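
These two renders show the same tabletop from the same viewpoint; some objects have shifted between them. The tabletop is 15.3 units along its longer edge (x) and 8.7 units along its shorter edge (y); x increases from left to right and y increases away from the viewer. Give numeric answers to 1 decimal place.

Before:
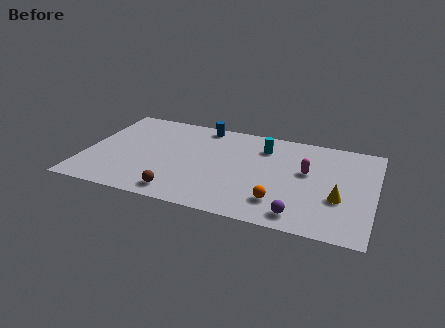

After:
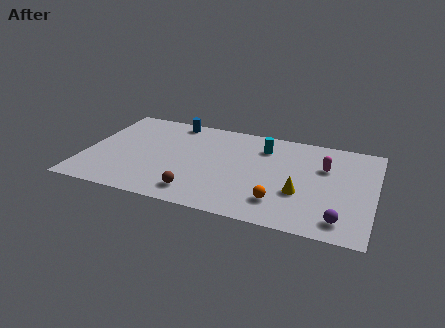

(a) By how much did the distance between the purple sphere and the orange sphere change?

+1.9

The distance was about 1.4 in the first image and 3.3 in the second, so they moved 1.9 units further apart.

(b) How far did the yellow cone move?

2.0

The yellow cone moved from about (13.5, 3.2) to (11.5, 3.1), a distance of √(2.0² + 0.1²) ≈ 2.0.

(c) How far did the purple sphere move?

2.1

The purple sphere moved from about (11.6, 1.2) to (13.7, 1.4), a distance of √(2.1² + 0.2²) ≈ 2.1.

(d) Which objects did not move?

the orange sphere and the cyan cylinder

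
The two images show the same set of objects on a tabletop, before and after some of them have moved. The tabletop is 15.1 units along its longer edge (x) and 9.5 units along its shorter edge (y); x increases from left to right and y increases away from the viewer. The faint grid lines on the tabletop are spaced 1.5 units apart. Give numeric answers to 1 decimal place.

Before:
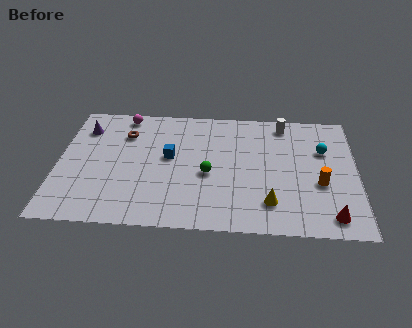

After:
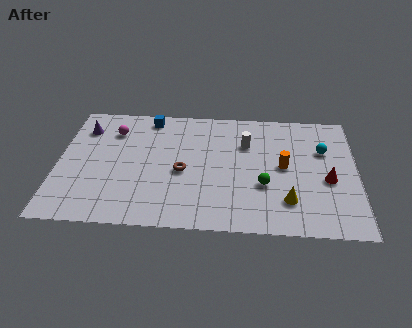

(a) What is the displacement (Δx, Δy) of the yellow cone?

(0.9, 0.2)

The yellow cone started near (10.7, 2.1) and ended near (11.6, 2.3).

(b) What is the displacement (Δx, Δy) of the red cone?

(-0.1, 2.7)

The red cone was at about (13.7, 1.3) and moved to about (13.6, 4.0).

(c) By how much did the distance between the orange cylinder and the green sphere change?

-3.8

Before: roughly 5.6 units apart; after: 1.8. That's 3.8 units closer together.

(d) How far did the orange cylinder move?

2.2

From (13.2, 3.7) to (11.4, 4.9), the orange cylinder covered √(1.8² + 1.2²) ≈ 2.2 units.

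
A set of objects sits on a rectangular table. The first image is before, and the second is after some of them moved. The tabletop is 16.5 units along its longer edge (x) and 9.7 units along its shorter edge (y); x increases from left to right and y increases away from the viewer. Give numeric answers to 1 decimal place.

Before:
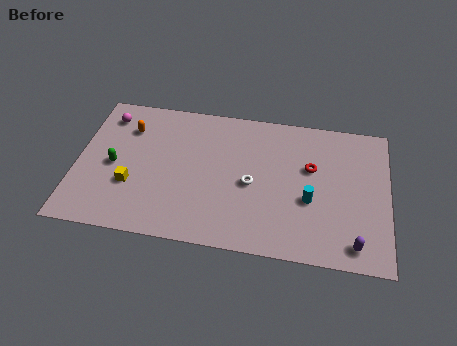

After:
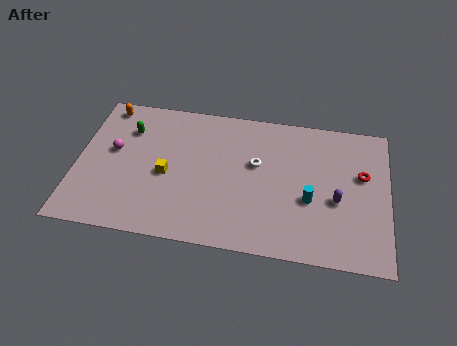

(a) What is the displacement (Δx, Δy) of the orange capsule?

(-1.3, 1.4)

The orange capsule was at about (2.6, 7.2) and moved to about (1.3, 8.6).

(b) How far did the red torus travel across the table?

2.7

The red torus was near (12.4, 6.0) before and (15.1, 5.9) after, so it travelled √(2.7² + 0.1²) ≈ 2.7 units.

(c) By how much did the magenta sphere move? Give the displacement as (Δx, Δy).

(0.5, -2.4)

From the two frames, the magenta sphere sits at roughly (1.4, 7.9) before and (1.9, 5.5) after.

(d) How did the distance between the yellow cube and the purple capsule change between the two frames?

-3.0

Before: roughly 12.0 units apart; after: 9.0. That's 3.0 units closer together.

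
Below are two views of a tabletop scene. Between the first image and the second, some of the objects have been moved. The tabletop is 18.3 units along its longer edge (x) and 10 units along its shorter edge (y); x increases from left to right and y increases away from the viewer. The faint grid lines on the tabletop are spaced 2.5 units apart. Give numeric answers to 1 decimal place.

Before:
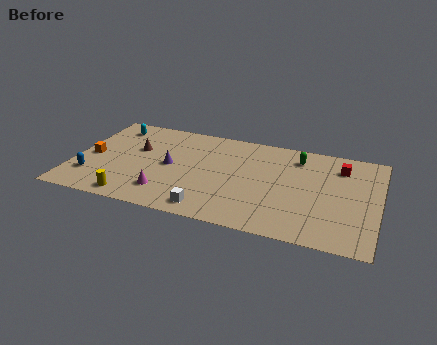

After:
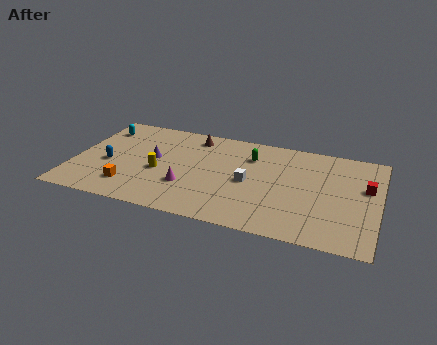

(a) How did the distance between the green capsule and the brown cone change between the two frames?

-6.1

They were about 9.9 units apart before and 3.8 after — 6.1 units closer together.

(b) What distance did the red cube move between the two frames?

2.3

From (15.9, 7.8) to (17.5, 6.1), the red cube covered √(1.6² + 1.7²) ≈ 2.3 units.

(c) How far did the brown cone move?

4.0

The brown cone moved from about (3.6, 6.2) to (6.9, 8.5), a distance of √(3.3² + 2.3²) ≈ 4.0.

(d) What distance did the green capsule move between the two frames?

2.9

The green capsule moved from about (13.3, 8.1) to (10.5, 7.4), a distance of √(2.8² + 0.7²) ≈ 2.9.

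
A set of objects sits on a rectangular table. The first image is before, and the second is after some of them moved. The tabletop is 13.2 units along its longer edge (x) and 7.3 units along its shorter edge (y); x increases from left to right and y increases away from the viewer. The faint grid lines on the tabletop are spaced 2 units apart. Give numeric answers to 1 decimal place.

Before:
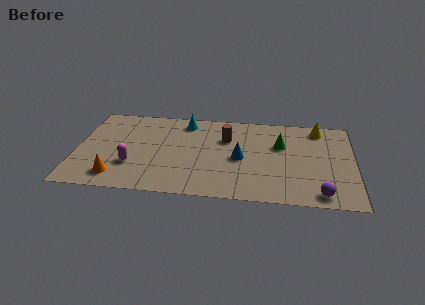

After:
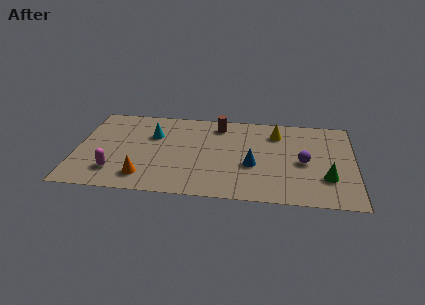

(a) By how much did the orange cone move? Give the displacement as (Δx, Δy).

(1.3, 0.1)

From the two frames, the orange cone sits at roughly (2.0, 1.3) before and (3.3, 1.4) after.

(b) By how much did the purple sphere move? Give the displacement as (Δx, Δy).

(-0.8, 2.5)

The purple sphere was at about (11.6, 0.9) and moved to about (10.8, 3.4).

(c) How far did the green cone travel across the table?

3.3

The green cone was near (9.7, 4.7) before and (11.9, 2.2) after, so it travelled √(2.2² + 2.5²) ≈ 3.3 units.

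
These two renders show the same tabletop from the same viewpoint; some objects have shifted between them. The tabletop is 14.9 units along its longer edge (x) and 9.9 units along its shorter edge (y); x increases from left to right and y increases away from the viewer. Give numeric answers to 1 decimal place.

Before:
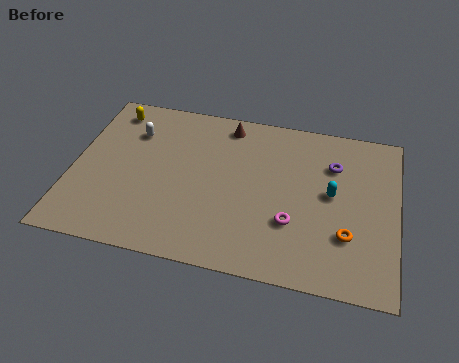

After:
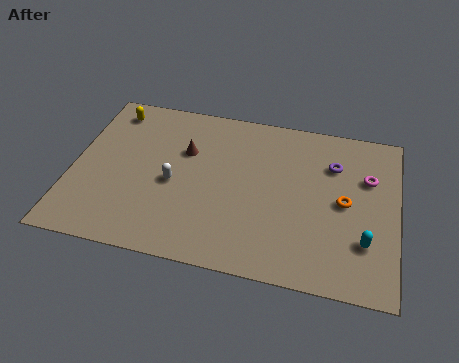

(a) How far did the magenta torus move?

4.7

From (10.2, 3.2) to (13.5, 6.6), the magenta torus covered √(3.3² + 3.4²) ≈ 4.7 units.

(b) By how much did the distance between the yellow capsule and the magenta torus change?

+2.0

They were about 10.1 units apart before and 12.1 after — 2.0 units further apart.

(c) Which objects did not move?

the purple torus and the yellow capsule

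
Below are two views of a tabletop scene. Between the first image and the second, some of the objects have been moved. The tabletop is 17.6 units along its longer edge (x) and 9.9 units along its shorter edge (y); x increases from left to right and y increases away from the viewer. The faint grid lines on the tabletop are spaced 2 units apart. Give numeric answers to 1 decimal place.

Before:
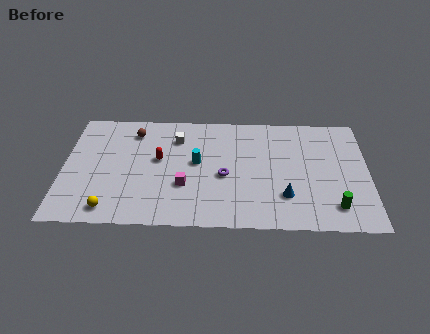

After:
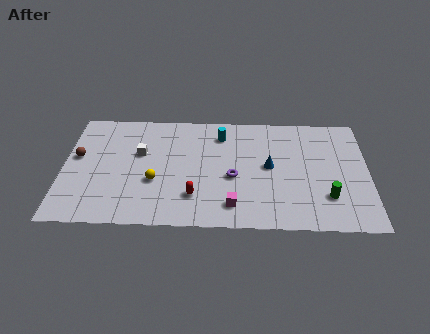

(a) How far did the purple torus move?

0.5

The purple torus was near (9.3, 4.3) before and (9.8, 4.2) after, so it travelled √(0.5² + 0.1²) ≈ 0.5 units.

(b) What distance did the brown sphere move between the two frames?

3.9

From (4.0, 8.0) to (0.8, 5.7), the brown sphere covered √(3.2² + 2.3²) ≈ 3.9 units.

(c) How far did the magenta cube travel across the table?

3.2

The magenta cube was near (7.0, 3.4) before and (9.8, 1.8) after, so it travelled √(2.8² + 1.6²) ≈ 3.2 units.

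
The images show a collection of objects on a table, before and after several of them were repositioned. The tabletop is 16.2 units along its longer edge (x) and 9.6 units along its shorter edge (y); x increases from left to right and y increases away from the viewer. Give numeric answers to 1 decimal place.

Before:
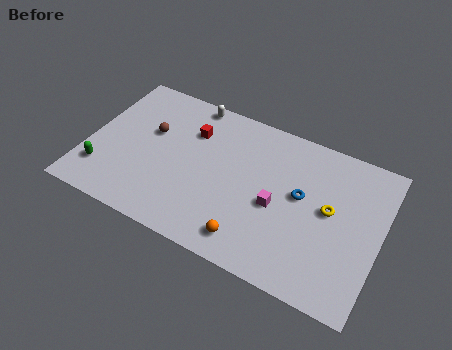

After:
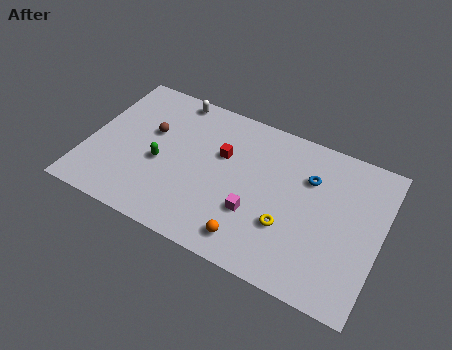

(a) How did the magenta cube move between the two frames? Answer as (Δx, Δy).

(-1.1, -1.0)

The magenta cube started near (10.6, 4.2) and ended near (9.5, 3.2).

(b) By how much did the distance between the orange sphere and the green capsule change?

-2.4

The distance was about 8.4 in the first image and 6.0 in the second, so they moved 2.4 units closer together.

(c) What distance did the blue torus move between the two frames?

1.3

The blue torus was near (11.8, 5.4) before and (12.1, 6.7) after, so it travelled √(0.3² + 1.3²) ≈ 1.3 units.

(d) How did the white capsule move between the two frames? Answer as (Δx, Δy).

(-1.0, -0.1)

The white capsule started near (5.2, 8.8) and ended near (4.2, 8.7).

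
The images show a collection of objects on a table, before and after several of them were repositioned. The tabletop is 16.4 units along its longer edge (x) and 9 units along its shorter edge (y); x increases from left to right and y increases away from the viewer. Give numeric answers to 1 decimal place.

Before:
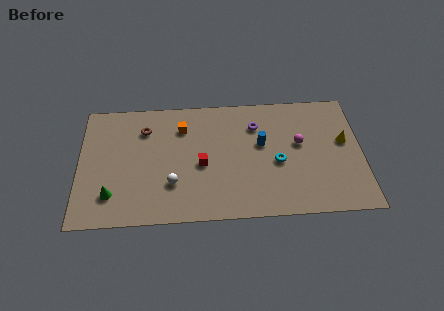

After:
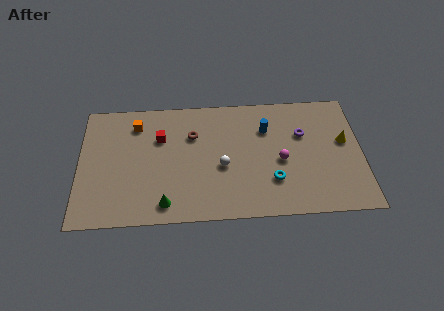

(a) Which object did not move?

the yellow cone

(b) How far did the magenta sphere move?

1.6

The magenta sphere was near (12.8, 5.2) before and (11.7, 4.0) after, so it travelled √(1.1² + 1.2²) ≈ 1.6 units.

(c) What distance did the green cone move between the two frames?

3.2

The green cone moved from about (1.9, 2.1) to (5.0, 1.3), a distance of √(3.1² + 0.8²) ≈ 3.2.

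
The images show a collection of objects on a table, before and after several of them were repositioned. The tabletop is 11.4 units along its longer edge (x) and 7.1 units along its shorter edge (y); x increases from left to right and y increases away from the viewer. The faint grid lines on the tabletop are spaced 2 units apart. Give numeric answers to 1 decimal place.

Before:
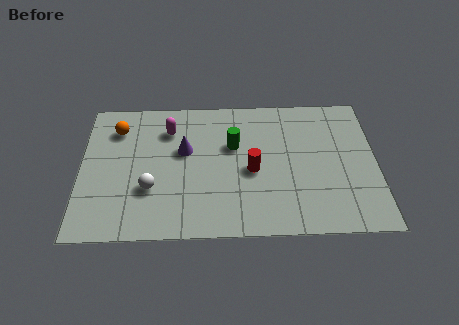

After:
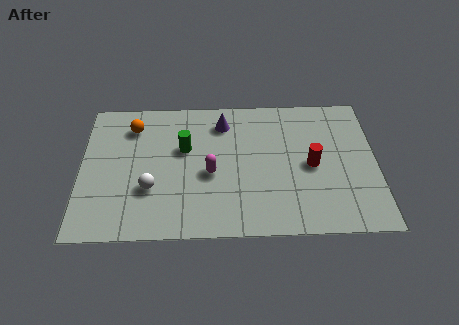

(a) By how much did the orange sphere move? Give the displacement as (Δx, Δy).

(0.6, 0.1)

From the two frames, the orange sphere sits at roughly (1.4, 5.5) before and (2.0, 5.6) after.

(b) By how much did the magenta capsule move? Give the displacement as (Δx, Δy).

(1.6, -2.3)

From the two frames, the magenta capsule sits at roughly (3.4, 5.4) before and (5.0, 3.1) after.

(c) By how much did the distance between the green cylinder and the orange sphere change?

-2.3

The distance was about 4.6 in the first image and 2.3 in the second, so they moved 2.3 units closer together.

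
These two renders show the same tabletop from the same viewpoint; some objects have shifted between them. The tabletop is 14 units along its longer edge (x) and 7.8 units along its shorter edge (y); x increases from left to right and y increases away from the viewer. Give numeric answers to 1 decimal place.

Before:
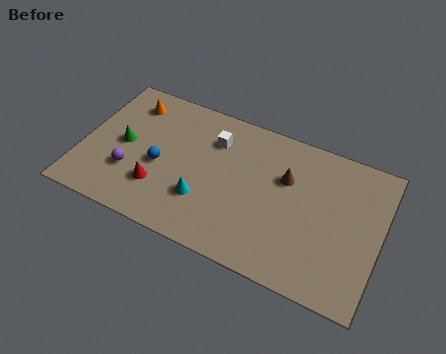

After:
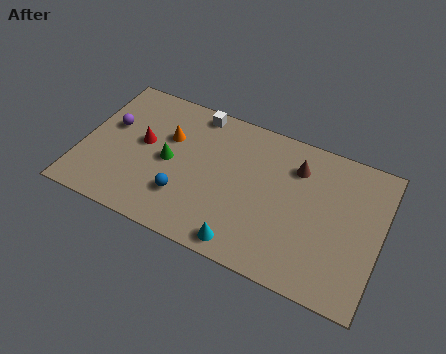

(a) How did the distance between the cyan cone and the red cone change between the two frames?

+4.1

The distance was about 2.1 in the first image and 6.2 in the second, so they moved 4.1 units further apart.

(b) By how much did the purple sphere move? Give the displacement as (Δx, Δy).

(-1.2, 2.2)

From the two frames, the purple sphere sits at roughly (2.4, 2.5) before and (1.2, 4.7) after.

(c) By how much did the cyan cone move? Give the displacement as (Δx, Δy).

(2.1, -1.5)

The cyan cone started near (5.9, 2.4) and ended near (8.0, 0.9).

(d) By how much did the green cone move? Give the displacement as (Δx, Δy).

(2.2, -0.1)

From the two frames, the green cone sits at roughly (1.9, 3.9) before and (4.1, 3.8) after.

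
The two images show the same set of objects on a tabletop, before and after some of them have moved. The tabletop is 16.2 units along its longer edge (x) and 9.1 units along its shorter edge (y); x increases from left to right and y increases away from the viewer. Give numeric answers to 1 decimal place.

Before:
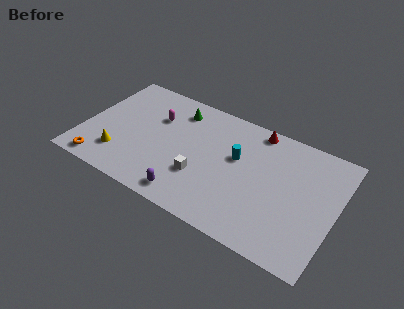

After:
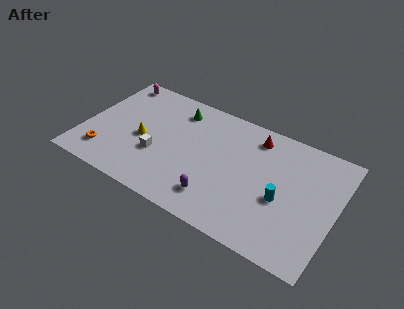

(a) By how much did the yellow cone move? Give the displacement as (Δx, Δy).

(1.2, 1.9)

The yellow cone started near (2.6, 2.2) and ended near (3.8, 4.1).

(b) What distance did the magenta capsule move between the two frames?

3.6

From (4.4, 6.2) to (1.3, 8.1), the magenta capsule covered √(3.1² + 1.9²) ≈ 3.6 units.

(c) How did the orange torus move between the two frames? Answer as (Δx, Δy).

(0.1, 0.9)

From the two frames, the orange torus sits at roughly (1.6, 1.0) before and (1.7, 1.9) after.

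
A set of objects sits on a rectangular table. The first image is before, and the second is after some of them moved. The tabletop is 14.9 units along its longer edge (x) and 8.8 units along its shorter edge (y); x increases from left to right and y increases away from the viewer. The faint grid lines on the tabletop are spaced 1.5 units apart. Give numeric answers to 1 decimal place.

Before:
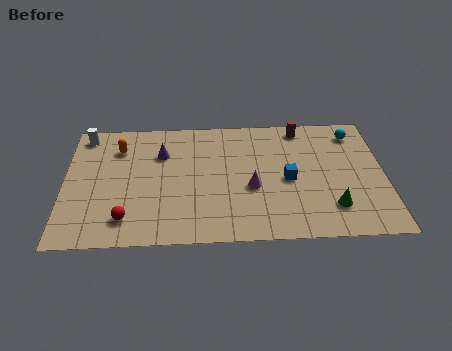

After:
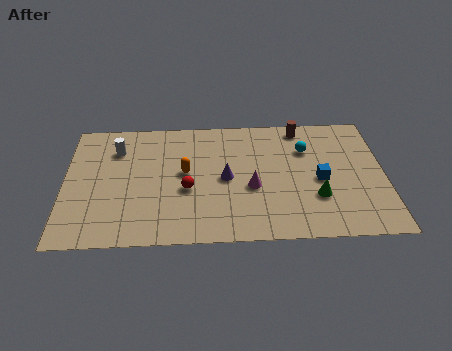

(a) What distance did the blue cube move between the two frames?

1.5

From (10.4, 4.1) to (11.9, 4.0), the blue cube covered √(1.5² + 0.1²) ≈ 1.5 units.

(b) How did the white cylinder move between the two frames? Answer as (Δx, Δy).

(1.5, -1.1)

The white cylinder was at about (0.9, 7.7) and moved to about (2.4, 6.6).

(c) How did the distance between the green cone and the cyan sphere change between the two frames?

-1.9

The distance was about 5.3 in the first image and 3.4 in the second, so they moved 1.9 units closer together.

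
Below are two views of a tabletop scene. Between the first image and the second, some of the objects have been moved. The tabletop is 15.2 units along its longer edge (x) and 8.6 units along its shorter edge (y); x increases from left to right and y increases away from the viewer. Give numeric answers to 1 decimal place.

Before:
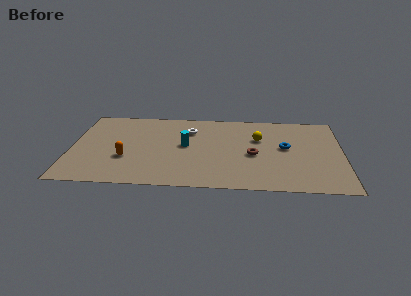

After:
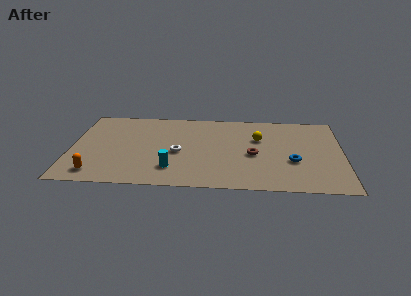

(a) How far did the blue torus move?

1.6

The blue torus moved from about (12.0, 4.7) to (12.4, 3.2), a distance of √(0.4² + 1.5²) ≈ 1.6.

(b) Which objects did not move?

the yellow sphere and the brown torus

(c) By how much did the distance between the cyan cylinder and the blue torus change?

+1.2

The distance was about 5.6 in the first image and 6.8 in the second, so they moved 1.2 units further apart.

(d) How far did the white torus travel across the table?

2.6

From (6.6, 6.3) to (6.0, 3.8), the white torus covered √(0.6² + 2.5²) ≈ 2.6 units.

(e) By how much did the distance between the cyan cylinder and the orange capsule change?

+0.6

They were about 3.7 units apart before and 4.3 after — 0.6 units further apart.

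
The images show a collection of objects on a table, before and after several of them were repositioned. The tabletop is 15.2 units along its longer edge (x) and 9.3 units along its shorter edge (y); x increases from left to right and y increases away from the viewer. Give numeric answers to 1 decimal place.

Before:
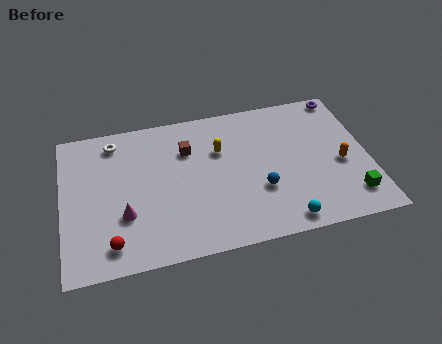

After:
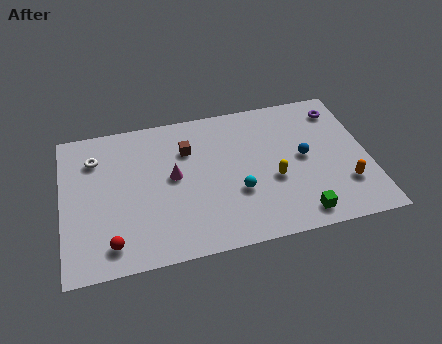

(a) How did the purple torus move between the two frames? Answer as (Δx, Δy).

(-0.3, -0.9)

The purple torus started near (14.3, 8.5) and ended near (14.0, 7.6).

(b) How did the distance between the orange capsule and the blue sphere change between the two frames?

-1.3

Before: roughly 4.2 units apart; after: 2.9. That's 1.3 units closer together.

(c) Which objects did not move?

the red sphere and the brown cube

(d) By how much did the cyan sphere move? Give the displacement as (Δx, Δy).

(-2.1, 2.3)

From the two frames, the cyan sphere sits at roughly (10.7, 1.0) before and (8.6, 3.3) after.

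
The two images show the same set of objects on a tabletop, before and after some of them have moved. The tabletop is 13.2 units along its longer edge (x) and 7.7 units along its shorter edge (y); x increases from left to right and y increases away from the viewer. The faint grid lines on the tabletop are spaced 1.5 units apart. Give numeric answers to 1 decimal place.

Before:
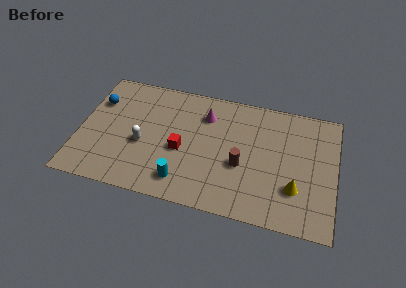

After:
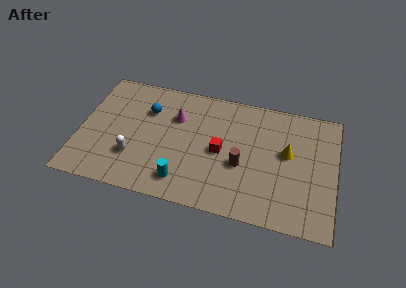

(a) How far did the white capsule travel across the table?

1.0

From (3.3, 3.2) to (2.9, 2.3), the white capsule covered √(0.4² + 0.9²) ≈ 1.0 units.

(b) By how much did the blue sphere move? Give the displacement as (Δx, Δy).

(2.6, 0.0)

The blue sphere started near (0.8, 5.4) and ended near (3.4, 5.4).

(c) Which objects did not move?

the brown cylinder and the cyan cylinder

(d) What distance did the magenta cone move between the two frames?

1.6

The magenta cone moved from about (6.4, 5.8) to (4.9, 5.3), a distance of √(1.5² + 0.5²) ≈ 1.6.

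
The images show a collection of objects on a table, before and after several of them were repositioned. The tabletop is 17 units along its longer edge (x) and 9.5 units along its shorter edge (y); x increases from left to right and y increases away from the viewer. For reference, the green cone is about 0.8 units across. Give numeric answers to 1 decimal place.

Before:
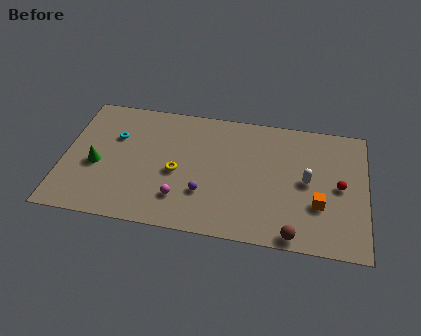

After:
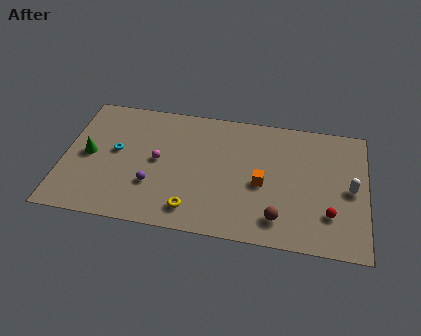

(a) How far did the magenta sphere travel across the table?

3.0

From (6.7, 2.3) to (5.3, 4.9), the magenta sphere covered √(1.4² + 2.6²) ≈ 3.0 units.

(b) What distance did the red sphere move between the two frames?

2.2

The red sphere was near (15.5, 4.7) before and (15.0, 2.6) after, so it travelled √(0.5² + 2.1²) ≈ 2.2 units.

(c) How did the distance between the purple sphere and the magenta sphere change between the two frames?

+0.5

Before: roughly 1.4 units apart; after: 1.9. That's 0.5 units further apart.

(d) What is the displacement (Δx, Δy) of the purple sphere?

(-2.9, 0.1)

The purple sphere started near (8.0, 2.9) and ended near (5.1, 3.0).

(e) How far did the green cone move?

0.9

The green cone was near (1.9, 4.0) before and (1.4, 4.7) after, so it travelled √(0.5² + 0.7²) ≈ 0.9 units.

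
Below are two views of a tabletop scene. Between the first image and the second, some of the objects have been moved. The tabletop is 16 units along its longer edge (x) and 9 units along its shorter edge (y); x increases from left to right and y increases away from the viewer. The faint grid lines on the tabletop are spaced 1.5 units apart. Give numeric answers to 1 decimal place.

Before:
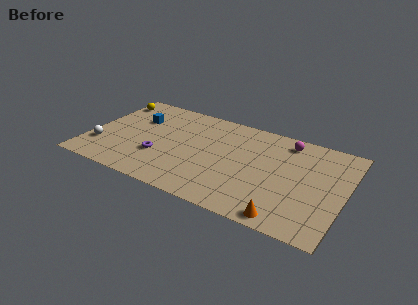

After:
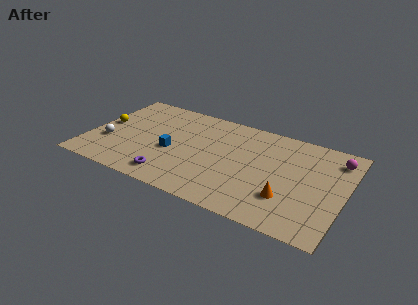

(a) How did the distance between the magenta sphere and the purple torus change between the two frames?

+2.4

Before: roughly 8.9 units apart; after: 11.3. That's 2.4 units further apart.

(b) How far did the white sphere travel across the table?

0.7

The white sphere moved from about (0.9, 2.5) to (1.3, 3.1), a distance of √(0.4² + 0.6²) ≈ 0.7.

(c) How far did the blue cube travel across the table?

3.5

The blue cube was near (2.7, 6.1) before and (5.3, 3.8) after, so it travelled √(2.6² + 2.3²) ≈ 3.5 units.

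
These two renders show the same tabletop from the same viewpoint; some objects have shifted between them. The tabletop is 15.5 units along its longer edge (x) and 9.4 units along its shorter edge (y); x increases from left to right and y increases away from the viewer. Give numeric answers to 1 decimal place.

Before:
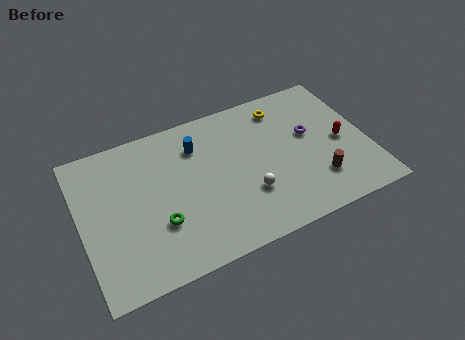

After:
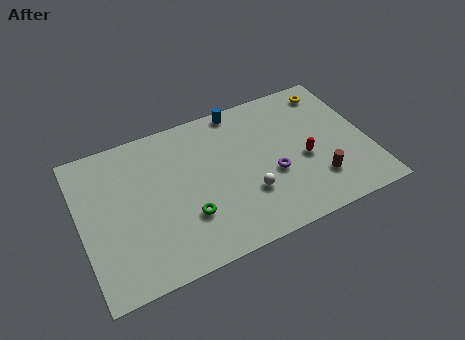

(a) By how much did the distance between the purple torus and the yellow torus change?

+3.1

The distance was about 2.6 in the first image and 5.7 in the second, so they moved 3.1 units further apart.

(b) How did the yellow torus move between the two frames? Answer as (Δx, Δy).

(2.7, 0.2)

The yellow torus started near (11.3, 7.8) and ended near (14.0, 8.0).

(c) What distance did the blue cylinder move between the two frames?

2.9

The blue cylinder was near (6.5, 7.1) before and (9.0, 8.6) after, so it travelled √(2.5² + 1.5²) ≈ 2.9 units.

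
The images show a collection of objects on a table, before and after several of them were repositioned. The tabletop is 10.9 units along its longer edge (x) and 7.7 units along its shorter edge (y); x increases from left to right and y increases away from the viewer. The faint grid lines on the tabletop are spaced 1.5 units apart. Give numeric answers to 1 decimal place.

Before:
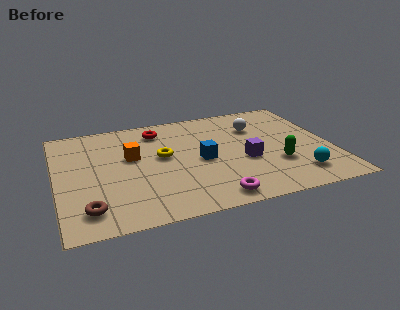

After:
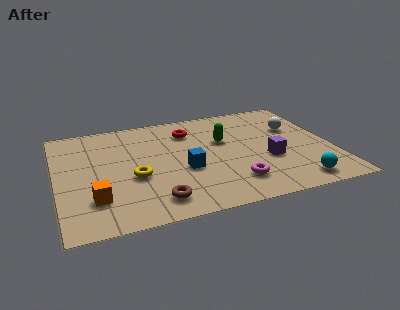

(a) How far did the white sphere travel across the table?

1.6

The white sphere was near (8.1, 5.5) before and (9.6, 5.0) after, so it travelled √(1.5² + 0.5²) ≈ 1.6 units.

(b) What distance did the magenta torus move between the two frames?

1.2

The magenta torus was near (5.9, 0.9) before and (6.8, 1.7) after, so it travelled √(0.9² + 0.8²) ≈ 1.2 units.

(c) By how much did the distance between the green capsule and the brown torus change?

-3.0

They were about 7.6 units apart before and 4.6 after — 3.0 units closer together.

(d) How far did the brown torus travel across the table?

2.6

The brown torus moved from about (1.1, 1.4) to (3.7, 1.3), a distance of √(2.6² + 0.1²) ≈ 2.6.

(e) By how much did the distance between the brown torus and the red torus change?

-0.9

The distance was about 5.8 in the first image and 4.9 in the second, so they moved 0.9 units closer together.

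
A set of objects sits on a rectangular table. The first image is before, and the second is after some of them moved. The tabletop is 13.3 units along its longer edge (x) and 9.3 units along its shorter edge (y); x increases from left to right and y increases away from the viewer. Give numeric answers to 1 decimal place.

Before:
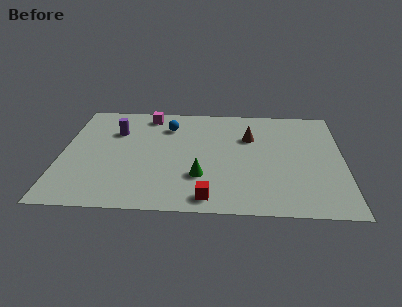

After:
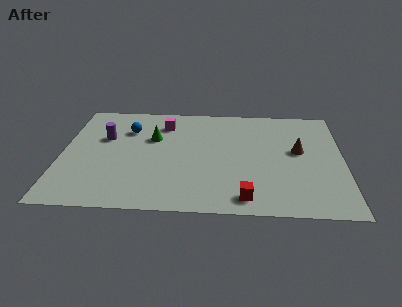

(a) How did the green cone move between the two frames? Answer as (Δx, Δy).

(-2.3, 3.2)

From the two frames, the green cone sits at roughly (6.6, 2.8) before and (4.3, 6.0) after.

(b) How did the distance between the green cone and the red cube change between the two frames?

+4.8

The distance was about 1.7 in the first image and 6.5 in the second, so they moved 4.8 units further apart.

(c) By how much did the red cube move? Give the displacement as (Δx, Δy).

(1.7, 0.1)

The red cube was at about (7.0, 1.1) and moved to about (8.7, 1.2).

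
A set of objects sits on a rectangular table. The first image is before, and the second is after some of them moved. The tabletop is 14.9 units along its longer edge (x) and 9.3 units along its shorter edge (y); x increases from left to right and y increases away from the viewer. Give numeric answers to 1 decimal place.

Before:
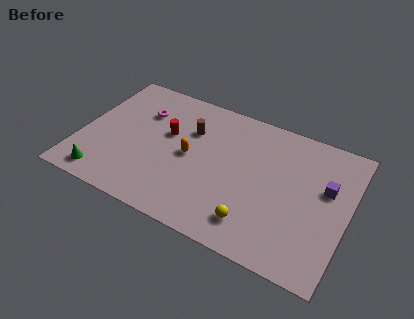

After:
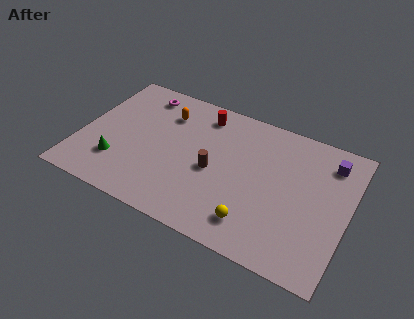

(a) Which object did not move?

the yellow sphere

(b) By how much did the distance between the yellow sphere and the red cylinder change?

+0.4

Before: roughly 6.6 units apart; after: 7.0. That's 0.4 units further apart.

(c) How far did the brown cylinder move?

2.7

The brown cylinder was near (5.9, 6.4) before and (7.5, 4.2) after, so it travelled √(1.6² + 2.2²) ≈ 2.7 units.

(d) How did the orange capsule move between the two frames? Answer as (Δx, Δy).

(-1.7, 2.4)

The orange capsule started near (6.1, 4.6) and ended near (4.4, 7.0).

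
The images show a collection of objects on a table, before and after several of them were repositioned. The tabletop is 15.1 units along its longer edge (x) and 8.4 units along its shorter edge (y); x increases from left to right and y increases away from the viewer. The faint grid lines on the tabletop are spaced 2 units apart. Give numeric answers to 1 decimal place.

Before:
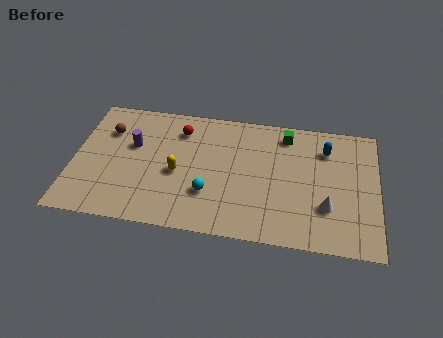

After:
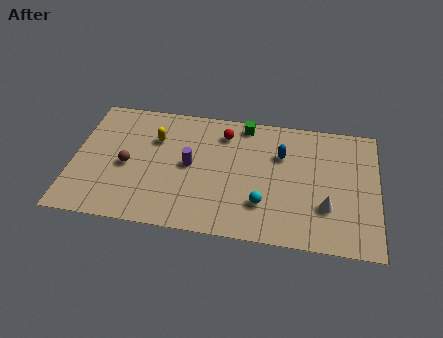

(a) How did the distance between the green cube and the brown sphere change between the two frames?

-2.2

Before: roughly 9.0 units apart; after: 6.8. That's 2.2 units closer together.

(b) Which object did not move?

the white cone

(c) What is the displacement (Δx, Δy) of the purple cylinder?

(2.9, -0.9)

The purple cylinder was at about (2.9, 5.2) and moved to about (5.8, 4.3).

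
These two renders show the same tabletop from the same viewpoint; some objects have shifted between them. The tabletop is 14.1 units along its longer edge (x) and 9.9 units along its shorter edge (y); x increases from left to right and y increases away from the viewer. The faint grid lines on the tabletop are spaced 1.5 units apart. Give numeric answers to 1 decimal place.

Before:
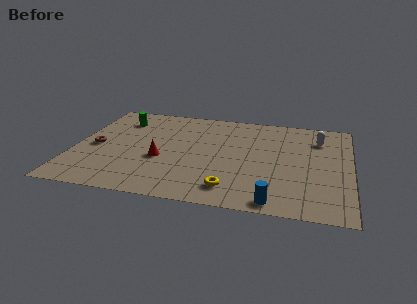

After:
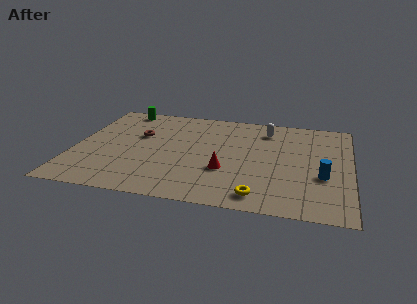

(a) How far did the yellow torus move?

1.5

The yellow torus was near (8.2, 1.7) before and (9.6, 1.3) after, so it travelled √(1.4² + 0.4²) ≈ 1.5 units.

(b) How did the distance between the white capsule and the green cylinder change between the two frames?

-2.6

Before: roughly 10.3 units apart; after: 7.7. That's 2.6 units closer together.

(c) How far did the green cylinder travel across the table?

1.2

From (2.1, 7.7) to (2.1, 8.9), the green cylinder covered √(0.0² + 1.2²) ≈ 1.2 units.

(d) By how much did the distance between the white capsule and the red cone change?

-3.7

The distance was about 8.7 in the first image and 5.0 in the second, so they moved 3.7 units closer together.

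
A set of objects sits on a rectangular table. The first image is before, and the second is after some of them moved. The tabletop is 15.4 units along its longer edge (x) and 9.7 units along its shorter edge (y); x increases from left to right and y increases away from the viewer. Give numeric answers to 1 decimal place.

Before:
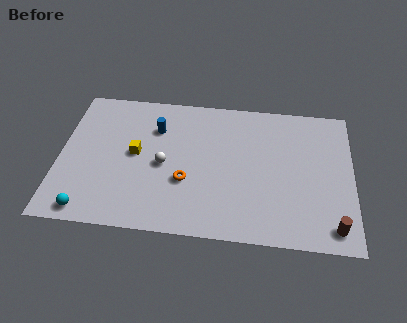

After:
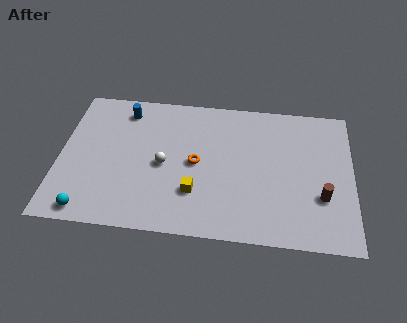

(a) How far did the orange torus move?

1.4

From (6.7, 3.5) to (7.2, 4.8), the orange torus covered √(0.5² + 1.3²) ≈ 1.4 units.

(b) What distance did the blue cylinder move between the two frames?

2.0

The blue cylinder moved from about (5.0, 7.0) to (3.3, 8.1), a distance of √(1.7² + 1.1²) ≈ 2.0.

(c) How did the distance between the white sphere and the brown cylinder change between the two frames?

-1.1

They were about 9.5 units apart before and 8.4 after — 1.1 units closer together.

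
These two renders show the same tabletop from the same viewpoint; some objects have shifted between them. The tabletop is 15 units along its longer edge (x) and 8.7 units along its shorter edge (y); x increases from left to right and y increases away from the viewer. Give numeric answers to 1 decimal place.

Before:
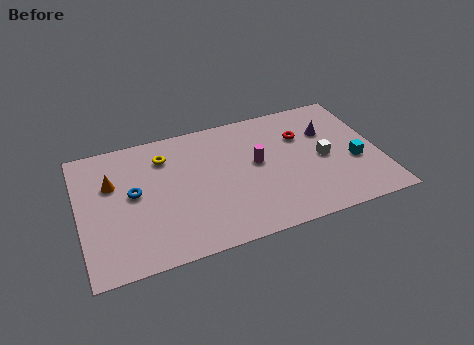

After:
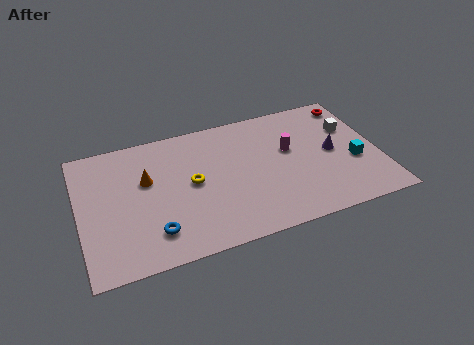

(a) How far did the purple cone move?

1.5

The purple cone moved from about (12.6, 5.9) to (12.7, 4.4), a distance of √(0.1² + 1.5²) ≈ 1.5.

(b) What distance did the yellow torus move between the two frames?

2.5

The yellow torus moved from about (4.4, 6.7) to (5.6, 4.5), a distance of √(1.2² + 2.2²) ≈ 2.5.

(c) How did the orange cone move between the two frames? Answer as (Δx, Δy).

(1.7, -0.3)

The orange cone was at about (1.7, 5.7) and moved to about (3.4, 5.4).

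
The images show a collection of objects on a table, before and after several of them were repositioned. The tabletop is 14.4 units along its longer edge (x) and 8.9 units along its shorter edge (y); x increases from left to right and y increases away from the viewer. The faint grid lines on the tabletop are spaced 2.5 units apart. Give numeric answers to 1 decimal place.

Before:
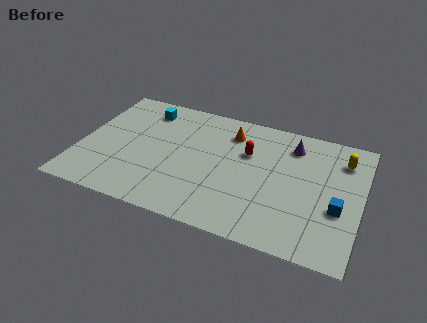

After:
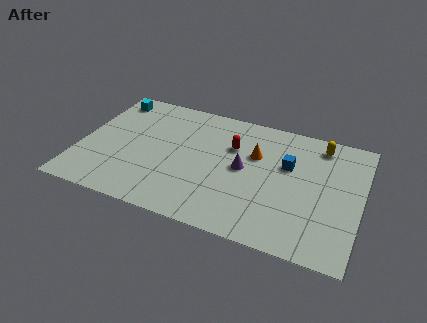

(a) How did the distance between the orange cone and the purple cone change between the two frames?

-1.9

They were about 3.2 units apart before and 1.3 after — 1.9 units closer together.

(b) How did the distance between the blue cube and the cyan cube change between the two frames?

-1.3

Before: roughly 11.0 units apart; after: 9.7. That's 1.3 units closer together.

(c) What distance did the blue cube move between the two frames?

3.5

The blue cube was near (13.3, 3.4) before and (10.6, 5.6) after, so it travelled √(2.7² + 2.2²) ≈ 3.5 units.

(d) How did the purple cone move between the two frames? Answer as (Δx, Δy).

(-2.3, -2.5)

The purple cone started near (10.7, 7.1) and ended near (8.4, 4.6).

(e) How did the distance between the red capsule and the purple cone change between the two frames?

-1.0

The distance was about 2.6 in the first image and 1.6 in the second, so they moved 1.0 units closer together.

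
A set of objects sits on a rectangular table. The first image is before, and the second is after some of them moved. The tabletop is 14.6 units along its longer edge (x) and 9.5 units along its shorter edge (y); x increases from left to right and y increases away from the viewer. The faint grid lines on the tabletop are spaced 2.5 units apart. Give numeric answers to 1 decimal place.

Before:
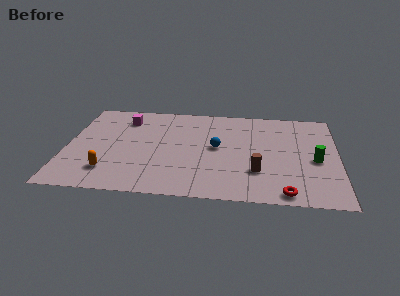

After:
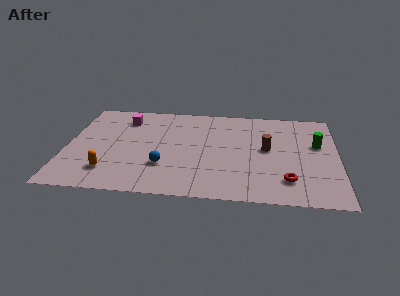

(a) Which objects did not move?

the magenta cube and the orange capsule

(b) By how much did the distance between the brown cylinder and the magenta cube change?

-0.5

The distance was about 8.7 in the first image and 8.2 in the second, so they moved 0.5 units closer together.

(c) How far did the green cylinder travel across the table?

1.6

The green cylinder was near (13.4, 4.2) before and (13.5, 5.8) after, so it travelled √(0.1² + 1.6²) ≈ 1.6 units.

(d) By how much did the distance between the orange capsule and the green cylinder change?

+0.5

Before: roughly 11.2 units apart; after: 11.7. That's 0.5 units further apart.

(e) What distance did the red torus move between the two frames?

1.2

The red torus moved from about (11.8, 0.9) to (11.9, 2.1), a distance of √(0.1² + 1.2²) ≈ 1.2.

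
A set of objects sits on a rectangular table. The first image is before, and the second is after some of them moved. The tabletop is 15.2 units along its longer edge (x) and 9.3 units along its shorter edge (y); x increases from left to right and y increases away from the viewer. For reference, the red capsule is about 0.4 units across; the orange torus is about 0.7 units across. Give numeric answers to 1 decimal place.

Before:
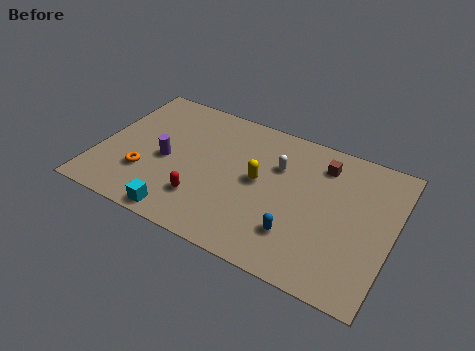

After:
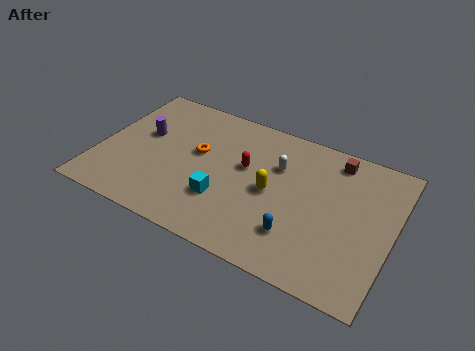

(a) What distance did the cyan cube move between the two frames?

2.8

The cyan cube was near (4.8, 0.9) before and (6.7, 2.9) after, so it travelled √(1.9² + 2.0²) ≈ 2.8 units.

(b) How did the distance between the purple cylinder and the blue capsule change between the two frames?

+1.7

They were about 7.3 units apart before and 9.0 after — 1.7 units further apart.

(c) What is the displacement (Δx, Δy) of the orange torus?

(2.4, 2.6)

The orange torus was at about (2.6, 2.8) and moved to about (5.0, 5.4).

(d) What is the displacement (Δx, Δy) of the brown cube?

(0.6, 0.6)

The brown cube was at about (11.3, 7.4) and moved to about (11.9, 8.0).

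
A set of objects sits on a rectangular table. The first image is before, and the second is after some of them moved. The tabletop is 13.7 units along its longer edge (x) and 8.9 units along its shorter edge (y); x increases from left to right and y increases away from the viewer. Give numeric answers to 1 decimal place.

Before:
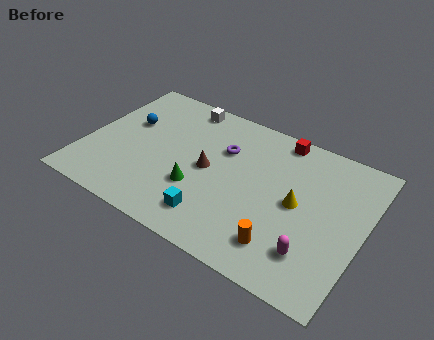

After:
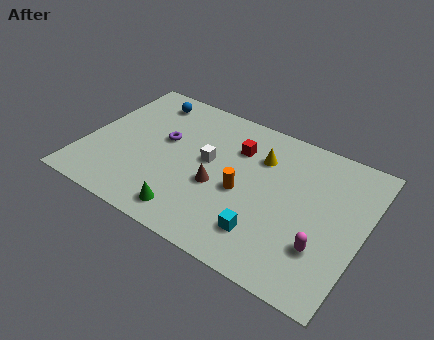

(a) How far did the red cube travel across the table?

2.5

The red cube moved from about (9.1, 8.0) to (7.2, 6.4), a distance of √(1.9² + 1.6²) ≈ 2.5.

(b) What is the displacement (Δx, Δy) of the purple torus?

(-2.9, -0.8)

The purple torus started near (6.6, 6.0) and ended near (3.7, 5.2).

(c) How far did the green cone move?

1.7

The green cone was near (5.8, 3.0) before and (5.7, 1.3) after, so it travelled √(0.1² + 1.7²) ≈ 1.7 units.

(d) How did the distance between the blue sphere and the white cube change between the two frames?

+1.0

They were about 3.4 units apart before and 4.4 after — 1.0 units further apart.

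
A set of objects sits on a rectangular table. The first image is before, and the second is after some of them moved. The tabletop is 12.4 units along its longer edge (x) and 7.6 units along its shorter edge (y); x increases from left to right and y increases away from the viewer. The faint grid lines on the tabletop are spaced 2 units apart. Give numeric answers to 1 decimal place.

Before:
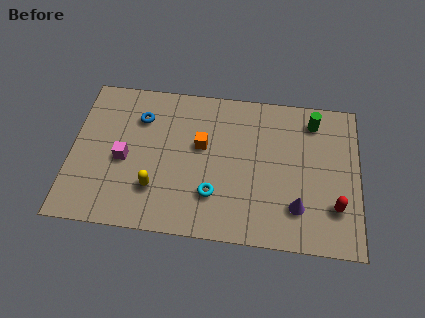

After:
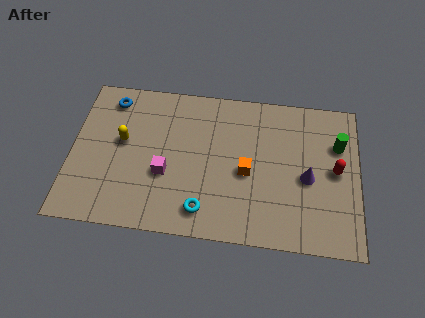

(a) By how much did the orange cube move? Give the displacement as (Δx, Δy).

(2.0, -1.1)

The orange cube started near (5.6, 4.5) and ended near (7.6, 3.4).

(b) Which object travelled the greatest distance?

the yellow capsule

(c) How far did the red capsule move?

1.8

The red capsule was near (11.4, 2.1) before and (11.4, 3.9) after, so it travelled √(0.0² + 1.8²) ≈ 1.8 units.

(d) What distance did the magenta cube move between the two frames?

1.9

From (2.3, 3.4) to (4.1, 2.9), the magenta cube covered √(1.8² + 0.5²) ≈ 1.9 units.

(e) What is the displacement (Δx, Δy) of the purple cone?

(0.4, 1.5)

The purple cone was at about (9.8, 1.9) and moved to about (10.2, 3.4).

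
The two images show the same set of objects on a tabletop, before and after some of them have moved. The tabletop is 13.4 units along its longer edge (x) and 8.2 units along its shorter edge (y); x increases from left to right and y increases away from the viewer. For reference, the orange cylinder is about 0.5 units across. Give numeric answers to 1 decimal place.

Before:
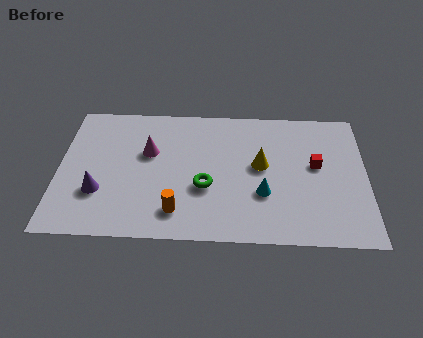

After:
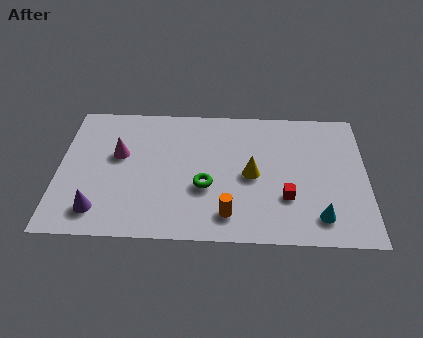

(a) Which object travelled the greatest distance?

the cyan cone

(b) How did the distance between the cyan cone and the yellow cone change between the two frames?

+2.1

They were about 1.7 units apart before and 3.8 after — 2.1 units further apart.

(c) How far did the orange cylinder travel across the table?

2.2

From (5.2, 1.6) to (7.4, 1.5), the orange cylinder covered √(2.2² + 0.1²) ≈ 2.2 units.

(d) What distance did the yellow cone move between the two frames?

0.7

The yellow cone moved from about (8.8, 4.5) to (8.4, 3.9), a distance of √(0.4² + 0.6²) ≈ 0.7.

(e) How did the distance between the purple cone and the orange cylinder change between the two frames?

+2.1

The distance was about 3.5 in the first image and 5.6 in the second, so they moved 2.1 units further apart.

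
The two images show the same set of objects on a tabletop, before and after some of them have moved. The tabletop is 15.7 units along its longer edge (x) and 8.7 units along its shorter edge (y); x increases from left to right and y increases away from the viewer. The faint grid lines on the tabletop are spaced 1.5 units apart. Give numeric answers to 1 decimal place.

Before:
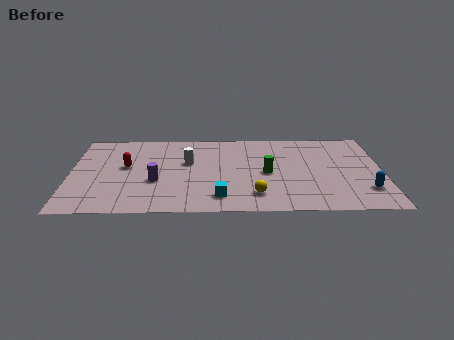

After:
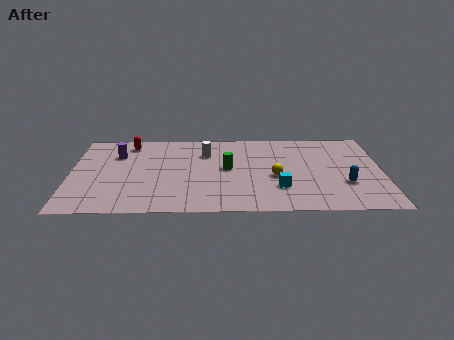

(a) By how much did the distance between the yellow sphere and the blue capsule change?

-1.9

Before: roughly 5.5 units apart; after: 3.6. That's 1.9 units closer together.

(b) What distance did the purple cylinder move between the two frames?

3.5

From (4.3, 3.3) to (2.3, 6.2), the purple cylinder covered √(2.0² + 2.9²) ≈ 3.5 units.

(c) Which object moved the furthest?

the purple cylinder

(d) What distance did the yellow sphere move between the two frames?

2.1

From (9.3, 1.8) to (10.3, 3.7), the yellow sphere covered √(1.0² + 1.9²) ≈ 2.1 units.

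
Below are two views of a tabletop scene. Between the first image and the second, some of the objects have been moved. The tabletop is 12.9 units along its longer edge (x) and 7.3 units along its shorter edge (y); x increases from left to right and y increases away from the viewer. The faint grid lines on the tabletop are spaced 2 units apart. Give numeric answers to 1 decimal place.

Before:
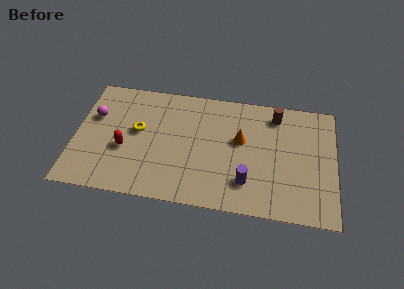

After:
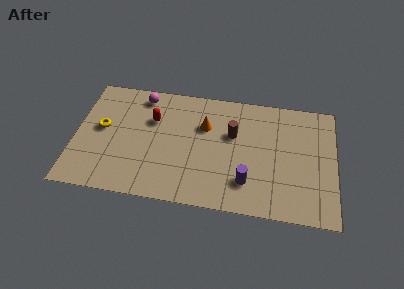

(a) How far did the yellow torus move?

1.8

The yellow torus moved from about (3.1, 4.1) to (1.3, 4.0), a distance of √(1.8² + 0.1²) ≈ 1.8.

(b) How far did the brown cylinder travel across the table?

2.6

From (9.9, 6.1) to (7.8, 4.6), the brown cylinder covered √(2.1² + 1.5²) ≈ 2.6 units.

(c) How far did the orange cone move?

1.9

From (8.2, 4.3) to (6.4, 4.9), the orange cone covered √(1.8² + 0.6²) ≈ 1.9 units.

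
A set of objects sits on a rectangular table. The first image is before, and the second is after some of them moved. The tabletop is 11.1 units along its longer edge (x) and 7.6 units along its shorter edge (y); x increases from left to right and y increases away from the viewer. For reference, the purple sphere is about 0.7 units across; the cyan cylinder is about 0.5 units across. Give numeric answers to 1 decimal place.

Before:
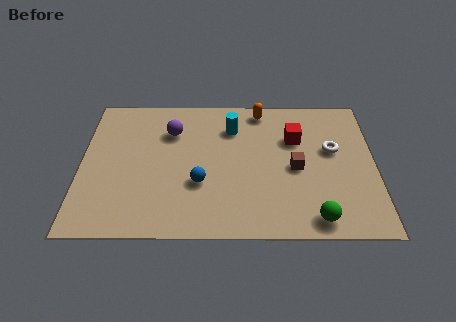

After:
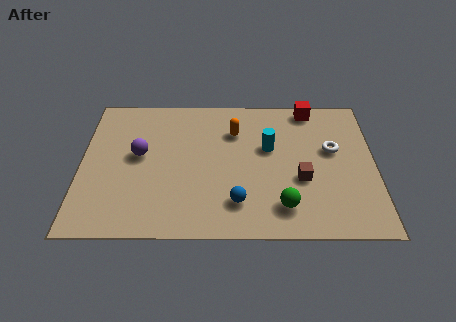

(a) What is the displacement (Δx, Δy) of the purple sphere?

(-1.2, -1.3)

From the two frames, the purple sphere sits at roughly (3.4, 5.5) before and (2.2, 4.2) after.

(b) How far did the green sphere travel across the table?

1.3

From (8.8, 0.9) to (7.6, 1.5), the green sphere covered √(1.2² + 0.6²) ≈ 1.3 units.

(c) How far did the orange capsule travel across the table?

1.6

The orange capsule moved from about (6.8, 6.7) to (5.8, 5.5), a distance of √(1.0² + 1.2²) ≈ 1.6.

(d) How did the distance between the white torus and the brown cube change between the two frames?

+0.3

They were about 1.7 units apart before and 2.0 after — 0.3 units further apart.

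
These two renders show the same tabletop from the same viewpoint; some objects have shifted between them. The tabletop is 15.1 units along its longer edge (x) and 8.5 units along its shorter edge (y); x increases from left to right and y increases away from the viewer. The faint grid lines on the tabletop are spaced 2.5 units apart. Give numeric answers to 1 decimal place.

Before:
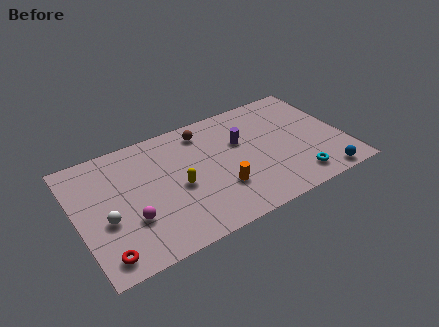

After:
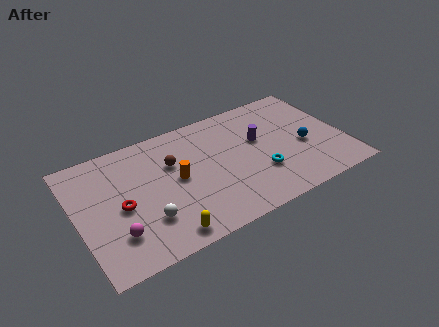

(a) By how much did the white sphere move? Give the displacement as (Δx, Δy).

(2.1, -1.0)

The white sphere was at about (1.5, 3.4) and moved to about (3.6, 2.4).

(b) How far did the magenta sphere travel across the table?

1.1

The magenta sphere moved from about (2.8, 2.8) to (1.9, 2.2), a distance of √(0.9² + 0.6²) ≈ 1.1.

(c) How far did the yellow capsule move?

3.0

The yellow capsule moved from about (5.6, 3.8) to (4.4, 1.0), a distance of √(1.2² + 2.8²) ≈ 3.0.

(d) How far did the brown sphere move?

2.5

From (7.5, 7.1) to (5.5, 5.6), the brown sphere covered √(2.0² + 1.5²) ≈ 2.5 units.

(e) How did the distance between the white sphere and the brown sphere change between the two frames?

-3.3

Before: roughly 7.0 units apart; after: 3.7. That's 3.3 units closer together.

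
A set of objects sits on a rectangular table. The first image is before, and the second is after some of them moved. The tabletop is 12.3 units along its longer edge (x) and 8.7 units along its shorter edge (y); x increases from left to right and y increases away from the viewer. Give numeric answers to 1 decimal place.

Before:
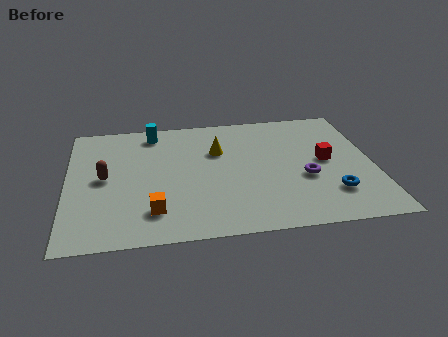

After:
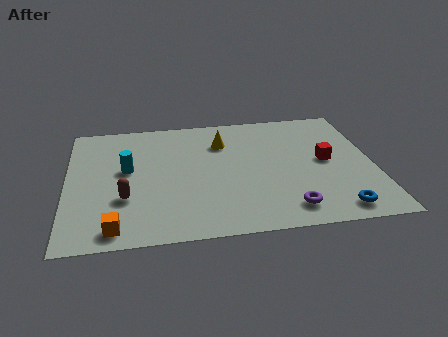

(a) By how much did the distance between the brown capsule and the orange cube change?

-1.2

Before: roughly 3.1 units apart; after: 1.9. That's 1.2 units closer together.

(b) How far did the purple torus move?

2.2

The purple torus was near (9.5, 3.4) before and (8.7, 1.4) after, so it travelled √(0.8² + 2.0²) ≈ 2.2 units.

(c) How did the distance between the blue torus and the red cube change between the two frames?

+1.1

The distance was about 2.3 in the first image and 3.4 in the second, so they moved 1.1 units further apart.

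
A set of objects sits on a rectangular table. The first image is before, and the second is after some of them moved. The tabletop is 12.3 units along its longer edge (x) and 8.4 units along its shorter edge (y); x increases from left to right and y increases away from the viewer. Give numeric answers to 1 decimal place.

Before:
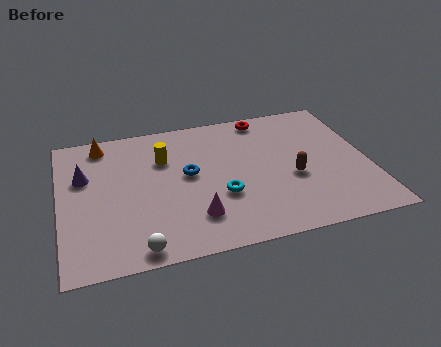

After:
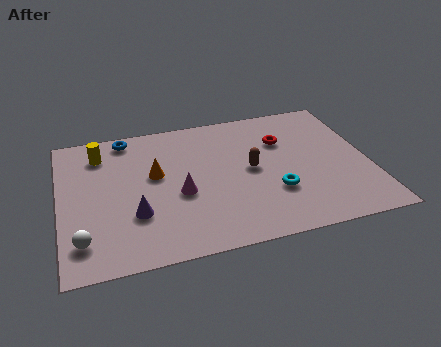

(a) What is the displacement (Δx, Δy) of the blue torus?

(-2.3, 2.9)

The blue torus was at about (5.1, 4.6) and moved to about (2.8, 7.5).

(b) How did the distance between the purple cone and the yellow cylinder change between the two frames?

+1.0

The distance was about 3.2 in the first image and 4.2 in the second, so they moved 1.0 units further apart.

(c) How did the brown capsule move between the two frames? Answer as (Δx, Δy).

(-1.6, 0.9)

The brown capsule was at about (9.2, 3.4) and moved to about (7.6, 4.3).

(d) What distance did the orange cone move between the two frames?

3.1

From (1.8, 7.3) to (3.8, 4.9), the orange cone covered √(2.0² + 2.4²) ≈ 3.1 units.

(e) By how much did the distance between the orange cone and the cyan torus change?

-1.1

They were about 6.2 units apart before and 5.1 after — 1.1 units closer together.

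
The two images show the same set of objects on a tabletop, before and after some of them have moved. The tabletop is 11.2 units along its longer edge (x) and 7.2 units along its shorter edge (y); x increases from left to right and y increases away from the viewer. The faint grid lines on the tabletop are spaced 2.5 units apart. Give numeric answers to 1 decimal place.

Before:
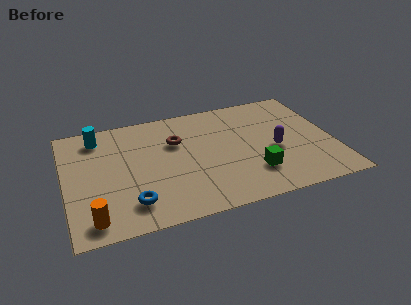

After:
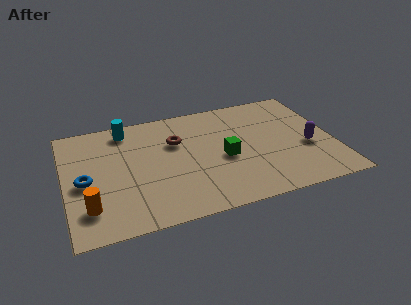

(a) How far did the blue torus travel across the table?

2.5

The blue torus was near (2.6, 1.5) before and (0.8, 3.3) after, so it travelled √(1.8² + 1.8²) ≈ 2.5 units.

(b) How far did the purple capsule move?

1.4

The purple capsule was near (8.7, 3.1) before and (10.1, 2.9) after, so it travelled √(1.4² + 0.2²) ≈ 1.4 units.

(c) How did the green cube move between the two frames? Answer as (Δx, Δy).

(-1.1, 1.3)

The green cube started near (7.7, 1.9) and ended near (6.6, 3.2).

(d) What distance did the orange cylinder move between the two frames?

0.7

The orange cylinder moved from about (1.0, 1.0) to (0.9, 1.7), a distance of √(0.1² + 0.7²) ≈ 0.7.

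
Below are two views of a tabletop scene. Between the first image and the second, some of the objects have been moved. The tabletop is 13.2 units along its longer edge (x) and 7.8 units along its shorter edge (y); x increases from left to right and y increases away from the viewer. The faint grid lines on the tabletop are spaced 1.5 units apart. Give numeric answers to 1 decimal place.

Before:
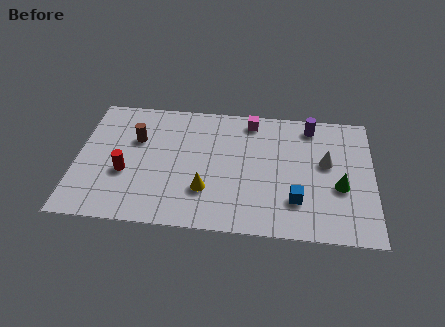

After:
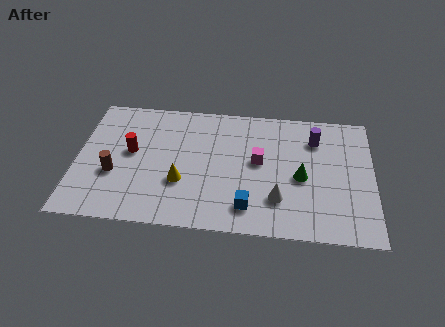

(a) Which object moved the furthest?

the white cone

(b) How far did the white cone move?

3.2

From (11.1, 4.5) to (9.0, 2.1), the white cone covered √(2.1² + 2.4²) ≈ 3.2 units.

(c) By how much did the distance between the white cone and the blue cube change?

-1.3

They were about 2.7 units apart before and 1.4 after — 1.3 units closer together.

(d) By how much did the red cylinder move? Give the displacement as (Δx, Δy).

(0.2, 1.3)

The red cylinder was at about (2.2, 3.0) and moved to about (2.4, 4.3).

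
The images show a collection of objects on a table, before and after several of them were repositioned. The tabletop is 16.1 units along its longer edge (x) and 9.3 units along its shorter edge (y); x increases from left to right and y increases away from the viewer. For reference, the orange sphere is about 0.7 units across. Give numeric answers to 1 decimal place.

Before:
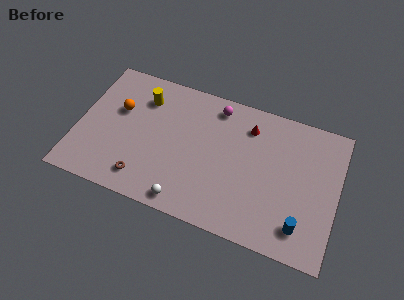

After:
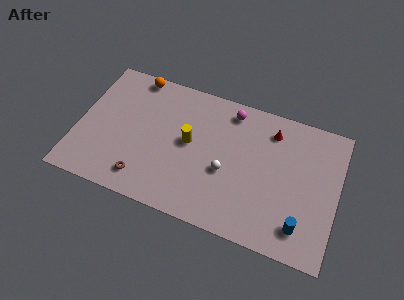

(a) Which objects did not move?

the brown torus and the blue cylinder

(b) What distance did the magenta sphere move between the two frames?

0.9

From (8.3, 8.0) to (9.2, 8.0), the magenta sphere covered √(0.9² + 0.0²) ≈ 0.9 units.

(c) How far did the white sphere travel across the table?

3.6

The white sphere was near (7.1, 1.0) before and (9.3, 3.8) after, so it travelled √(2.2² + 2.8²) ≈ 3.6 units.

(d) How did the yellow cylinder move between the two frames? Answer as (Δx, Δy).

(3.1, -2.1)

From the two frames, the yellow cylinder sits at roughly (3.8, 7.1) before and (6.9, 5.0) after.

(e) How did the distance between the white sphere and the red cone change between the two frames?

-2.6

Before: roughly 7.1 units apart; after: 4.5. That's 2.6 units closer together.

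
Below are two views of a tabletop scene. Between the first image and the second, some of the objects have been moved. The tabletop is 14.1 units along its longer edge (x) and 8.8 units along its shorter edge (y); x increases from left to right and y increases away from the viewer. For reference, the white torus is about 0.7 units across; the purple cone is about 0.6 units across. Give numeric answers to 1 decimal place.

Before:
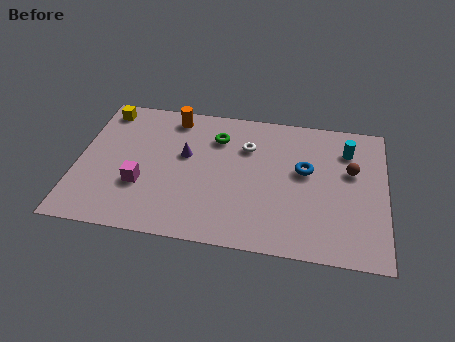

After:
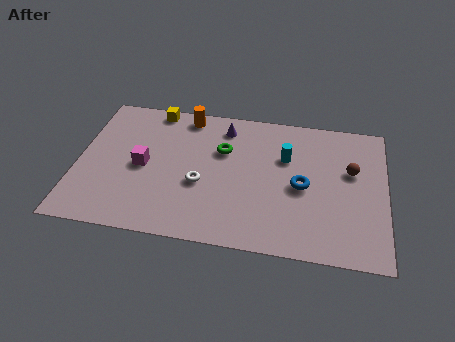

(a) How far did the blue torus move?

1.0

From (10.4, 5.1) to (10.3, 4.1), the blue torus covered √(0.1² + 1.0²) ≈ 1.0 units.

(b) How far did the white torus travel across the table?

3.4

The white torus was near (7.7, 6.2) before and (5.7, 3.5) after, so it travelled √(2.0² + 2.7²) ≈ 3.4 units.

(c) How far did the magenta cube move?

1.2

The magenta cube moved from about (3.0, 3.0) to (3.0, 4.2), a distance of √(0.0² + 1.2²) ≈ 1.2.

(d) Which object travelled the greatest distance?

the white torus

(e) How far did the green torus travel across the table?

0.9

The green torus moved from about (6.3, 6.6) to (6.6, 5.8), a distance of √(0.3² + 0.8²) ≈ 0.9.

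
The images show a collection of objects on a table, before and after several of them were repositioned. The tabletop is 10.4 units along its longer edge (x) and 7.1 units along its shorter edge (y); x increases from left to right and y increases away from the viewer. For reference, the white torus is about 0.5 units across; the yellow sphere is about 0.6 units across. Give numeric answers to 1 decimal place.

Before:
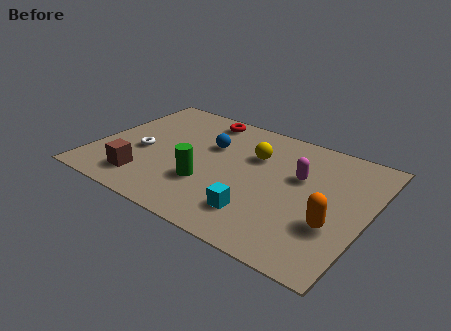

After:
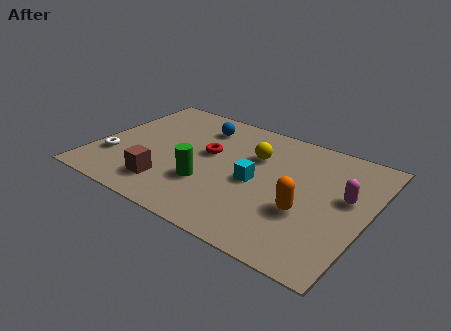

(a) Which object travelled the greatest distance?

the red torus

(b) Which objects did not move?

the yellow sphere and the green cylinder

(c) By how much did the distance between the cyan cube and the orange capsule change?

-0.7

The distance was about 2.8 in the first image and 2.1 in the second, so they moved 0.7 units closer together.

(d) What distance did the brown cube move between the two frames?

0.9

The brown cube moved from about (2.2, 1.4) to (3.1, 1.5), a distance of √(0.9² + 0.1²) ≈ 0.9.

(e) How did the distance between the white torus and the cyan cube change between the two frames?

+0.5

They were about 5.0 units apart before and 5.5 after — 0.5 units further apart.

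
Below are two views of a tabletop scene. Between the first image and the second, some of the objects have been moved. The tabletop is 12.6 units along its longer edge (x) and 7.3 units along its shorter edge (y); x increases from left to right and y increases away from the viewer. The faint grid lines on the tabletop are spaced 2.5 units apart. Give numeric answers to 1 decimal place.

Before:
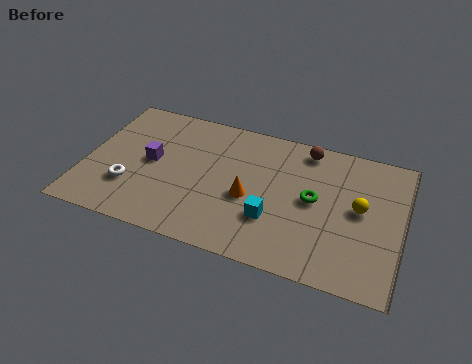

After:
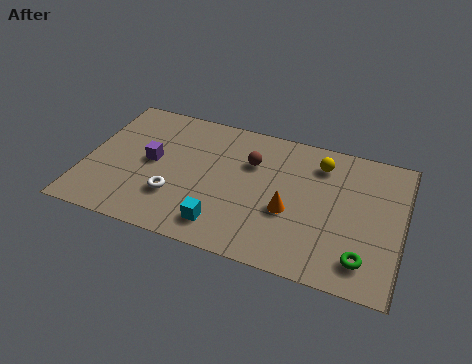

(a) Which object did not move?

the purple cube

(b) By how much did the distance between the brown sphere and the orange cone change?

-1.2

They were about 3.9 units apart before and 2.7 after — 1.2 units closer together.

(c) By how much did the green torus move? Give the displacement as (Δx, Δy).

(2.1, -2.4)

The green torus started near (9.1, 3.8) and ended near (11.2, 1.4).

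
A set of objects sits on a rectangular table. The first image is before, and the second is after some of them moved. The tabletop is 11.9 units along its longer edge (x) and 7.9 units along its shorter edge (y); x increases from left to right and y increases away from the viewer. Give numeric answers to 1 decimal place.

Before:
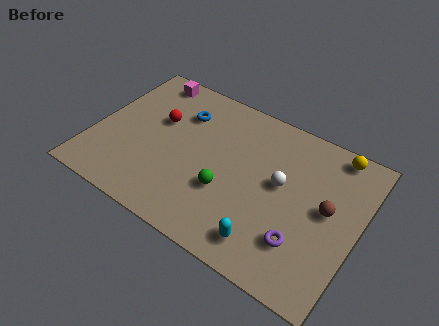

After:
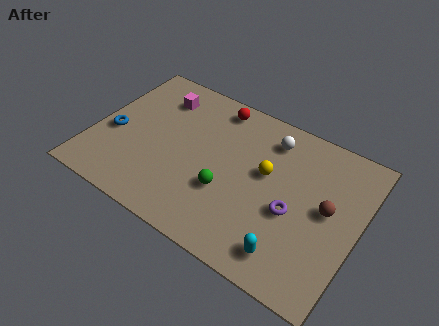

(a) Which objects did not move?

the brown sphere and the green sphere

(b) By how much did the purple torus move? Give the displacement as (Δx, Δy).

(-0.6, 1.2)

From the two frames, the purple torus sits at roughly (9.7, 2.1) before and (9.1, 3.3) after.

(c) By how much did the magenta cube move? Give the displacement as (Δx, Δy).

(0.7, -0.8)

From the two frames, the magenta cube sits at roughly (1.8, 7.0) before and (2.5, 6.2) after.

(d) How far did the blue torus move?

3.7

The blue torus was near (3.6, 5.8) before and (0.9, 3.3) after, so it travelled √(2.7² + 2.5²) ≈ 3.7 units.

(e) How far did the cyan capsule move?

1.0

The cyan capsule was near (8.3, 1.3) before and (9.3, 1.3) after, so it travelled √(1.0² + 0.0²) ≈ 1.0 units.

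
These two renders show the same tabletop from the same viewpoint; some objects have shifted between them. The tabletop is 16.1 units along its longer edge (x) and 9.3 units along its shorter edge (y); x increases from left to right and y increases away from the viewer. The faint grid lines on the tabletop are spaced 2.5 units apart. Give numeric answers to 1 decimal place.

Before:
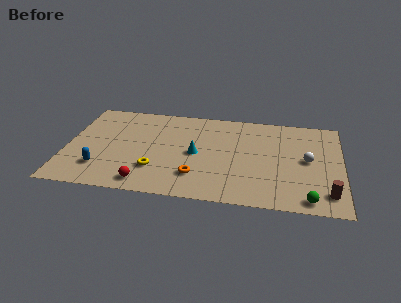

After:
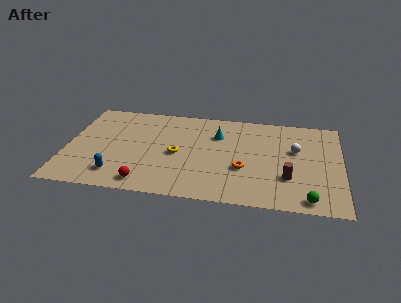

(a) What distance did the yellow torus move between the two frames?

2.1

The yellow torus was near (5.3, 2.6) before and (6.5, 4.3) after, so it travelled √(1.2² + 1.7²) ≈ 2.1 units.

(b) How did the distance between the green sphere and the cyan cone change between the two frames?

+0.3

The distance was about 7.5 in the first image and 7.8 in the second, so they moved 0.3 units further apart.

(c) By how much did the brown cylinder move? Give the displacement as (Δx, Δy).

(-2.3, 1.2)

The brown cylinder started near (15.3, 1.7) and ended near (13.0, 2.9).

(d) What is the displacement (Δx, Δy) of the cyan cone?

(1.2, 2.1)

The cyan cone started near (7.6, 4.5) and ended near (8.8, 6.6).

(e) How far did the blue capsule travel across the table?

1.1

The blue capsule was near (2.1, 2.3) before and (3.1, 1.8) after, so it travelled √(1.0² + 0.5²) ≈ 1.1 units.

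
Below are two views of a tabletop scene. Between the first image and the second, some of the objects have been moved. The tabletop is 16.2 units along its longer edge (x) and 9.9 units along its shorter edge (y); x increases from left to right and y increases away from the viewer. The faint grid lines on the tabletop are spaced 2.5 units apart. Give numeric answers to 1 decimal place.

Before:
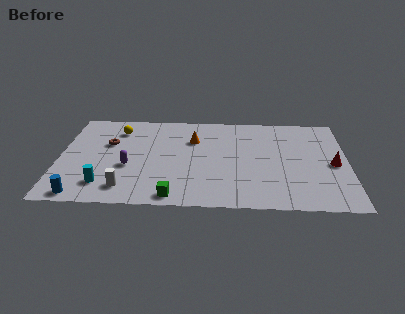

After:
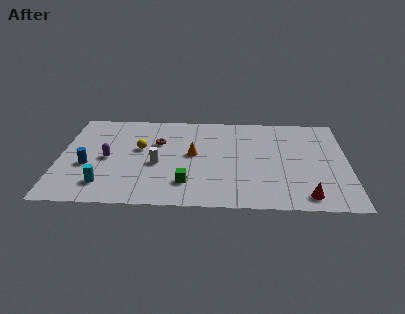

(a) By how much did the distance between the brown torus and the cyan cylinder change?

+1.1

The distance was about 4.3 in the first image and 5.4 in the second, so they moved 1.1 units further apart.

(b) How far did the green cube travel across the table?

1.5

From (6.5, 1.0) to (7.2, 2.3), the green cube covered √(0.7² + 1.3²) ≈ 1.5 units.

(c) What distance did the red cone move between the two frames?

3.7

From (15.4, 4.6) to (13.8, 1.3), the red cone covered √(1.6² + 3.3²) ≈ 3.7 units.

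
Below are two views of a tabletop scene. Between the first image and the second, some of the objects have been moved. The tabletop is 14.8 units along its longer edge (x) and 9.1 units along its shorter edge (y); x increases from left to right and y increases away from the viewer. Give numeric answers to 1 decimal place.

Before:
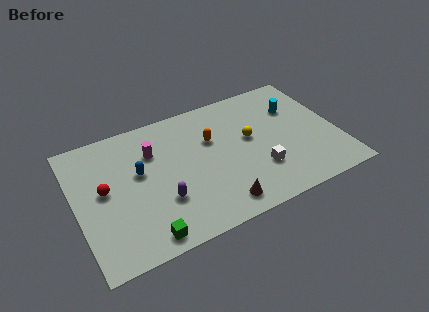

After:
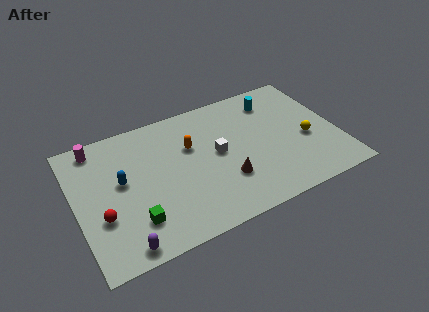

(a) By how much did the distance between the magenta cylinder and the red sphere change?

+1.5

Before: roughly 3.3 units apart; after: 4.8. That's 1.5 units further apart.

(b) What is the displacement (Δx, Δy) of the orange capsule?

(-1.2, 0.0)

From the two frames, the orange capsule sits at roughly (7.8, 5.9) before and (6.6, 5.9) after.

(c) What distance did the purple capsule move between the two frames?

3.1

The purple capsule was near (4.6, 2.9) before and (2.2, 0.9) after, so it travelled √(2.4² + 2.0²) ≈ 3.1 units.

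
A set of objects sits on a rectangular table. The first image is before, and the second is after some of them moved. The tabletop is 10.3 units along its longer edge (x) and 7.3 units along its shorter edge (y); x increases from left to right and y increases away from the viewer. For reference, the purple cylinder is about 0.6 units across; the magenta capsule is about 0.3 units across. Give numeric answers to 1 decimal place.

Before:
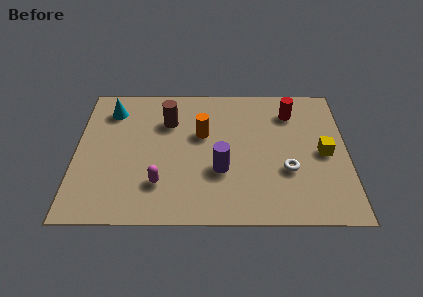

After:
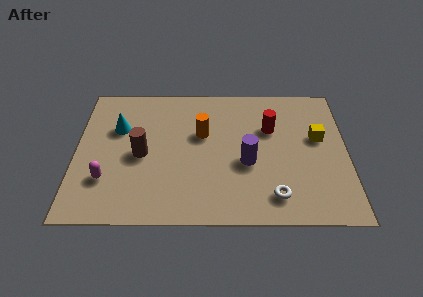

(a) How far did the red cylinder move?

1.2

The red cylinder was near (8.2, 5.7) before and (7.4, 4.8) after, so it travelled √(0.8² + 0.9²) ≈ 1.2 units.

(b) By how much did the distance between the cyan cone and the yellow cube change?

-0.8

The distance was about 8.4 in the first image and 7.6 in the second, so they moved 0.8 units closer together.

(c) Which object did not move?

the orange cylinder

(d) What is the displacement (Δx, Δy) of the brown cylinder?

(-1.0, -1.8)

From the two frames, the brown cylinder sits at roughly (3.5, 5.2) before and (2.5, 3.4) after.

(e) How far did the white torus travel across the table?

1.4

The white torus was near (8.0, 2.6) before and (7.5, 1.3) after, so it travelled √(0.5² + 1.3²) ≈ 1.4 units.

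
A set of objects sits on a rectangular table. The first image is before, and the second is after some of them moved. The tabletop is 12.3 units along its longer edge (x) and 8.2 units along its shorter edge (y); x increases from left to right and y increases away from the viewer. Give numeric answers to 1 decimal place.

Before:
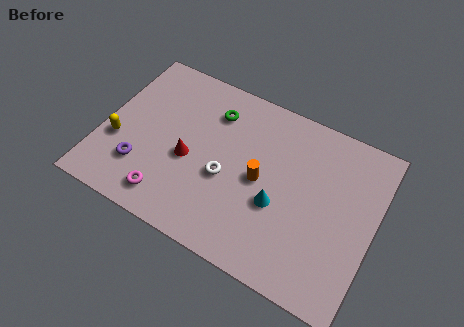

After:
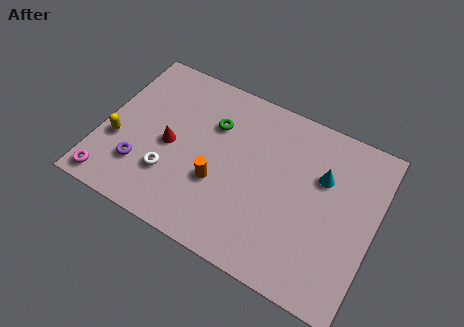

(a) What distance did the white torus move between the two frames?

2.6

From (5.7, 3.4) to (3.3, 2.4), the white torus covered √(2.4² + 1.0²) ≈ 2.6 units.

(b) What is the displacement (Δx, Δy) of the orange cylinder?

(-1.8, -1.0)

The orange cylinder was at about (7.2, 4.0) and moved to about (5.4, 3.0).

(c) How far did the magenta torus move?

2.6

The magenta torus moved from about (3.4, 1.3) to (0.8, 0.9), a distance of √(2.6² + 0.4²) ≈ 2.6.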